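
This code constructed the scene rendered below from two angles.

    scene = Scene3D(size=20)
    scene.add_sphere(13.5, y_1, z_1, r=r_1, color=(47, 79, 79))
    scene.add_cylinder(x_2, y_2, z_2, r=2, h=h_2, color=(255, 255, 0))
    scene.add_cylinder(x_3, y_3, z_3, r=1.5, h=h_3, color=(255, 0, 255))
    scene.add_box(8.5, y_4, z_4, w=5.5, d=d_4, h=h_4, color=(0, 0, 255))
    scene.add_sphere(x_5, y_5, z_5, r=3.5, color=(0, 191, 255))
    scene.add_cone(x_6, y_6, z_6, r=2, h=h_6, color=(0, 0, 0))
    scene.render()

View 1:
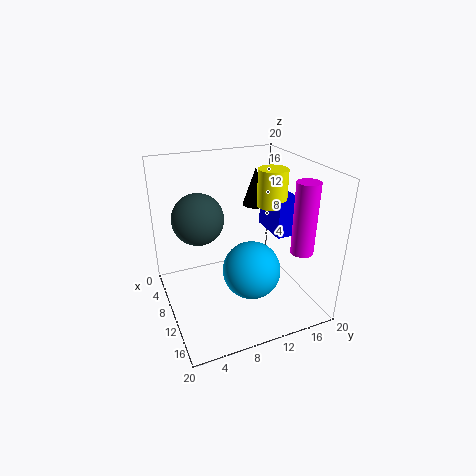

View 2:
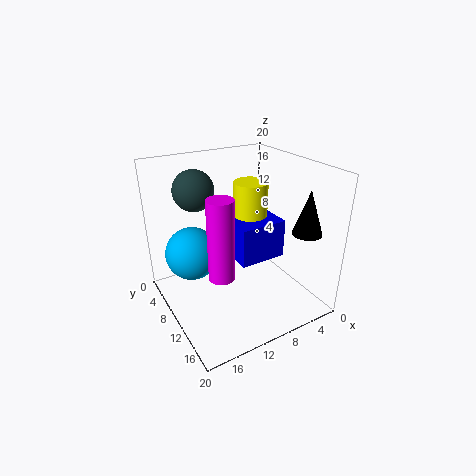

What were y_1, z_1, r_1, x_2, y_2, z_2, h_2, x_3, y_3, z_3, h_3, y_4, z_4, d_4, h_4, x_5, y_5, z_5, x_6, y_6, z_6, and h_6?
y_1 = 3.5, z_1 = 15.5, r_1 = 3, x_2 = 11, y_2 = 14.5, z_2 = 14.5, h_2 = 5, x_3 = 16, y_3 = 16.5, z_3 = 9.5, h_3 = 9.5, y_4 = 14, z_4 = 11, d_4 = 4, h_4 = 4.5, x_5 = 16.5, y_5 = 9, z_5 = 9, x_6 = 3, y_6 = 16, z_6 = 11.5, h_6 = 6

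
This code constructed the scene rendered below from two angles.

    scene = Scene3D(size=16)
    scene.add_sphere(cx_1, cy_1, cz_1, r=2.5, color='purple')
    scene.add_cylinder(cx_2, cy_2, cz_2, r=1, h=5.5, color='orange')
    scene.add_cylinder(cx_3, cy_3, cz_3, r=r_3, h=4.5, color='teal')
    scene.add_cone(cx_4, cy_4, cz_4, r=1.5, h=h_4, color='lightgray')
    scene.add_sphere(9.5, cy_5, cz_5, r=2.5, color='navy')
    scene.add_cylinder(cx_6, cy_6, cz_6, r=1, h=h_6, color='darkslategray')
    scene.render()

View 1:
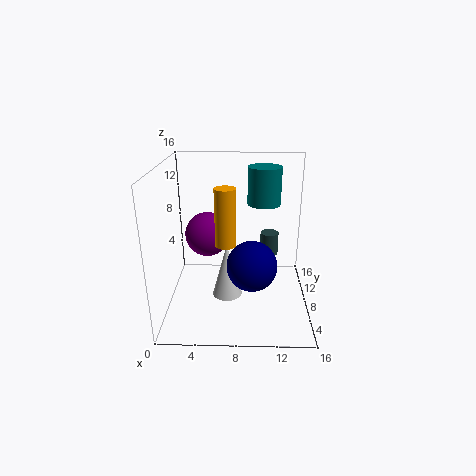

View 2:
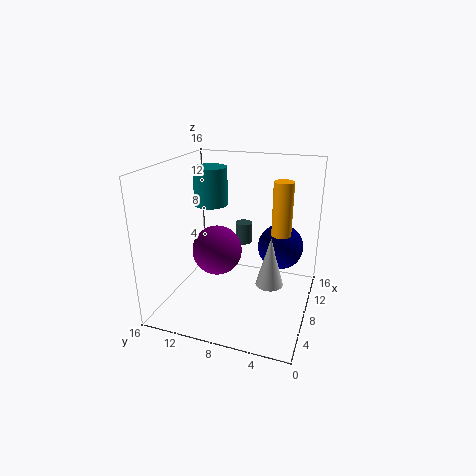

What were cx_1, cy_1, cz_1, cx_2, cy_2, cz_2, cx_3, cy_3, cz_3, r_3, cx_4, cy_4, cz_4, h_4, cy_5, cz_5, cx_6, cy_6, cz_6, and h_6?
cx_1 = 4.5, cy_1 = 9, cz_1 = 8, cx_2 = 7, cy_2 = 3, cz_2 = 9.5, cx_3 = 11, cy_3 = 12.5, cz_3 = 10.5, r_3 = 2, cx_4 = 7, cy_4 = 4, cz_4 = 3.5, h_4 = 5.5, cy_5 = 3.5, cz_5 = 7, cx_6 = 11.5, cy_6 = 8.5, cz_6 = 6, h_6 = 2.5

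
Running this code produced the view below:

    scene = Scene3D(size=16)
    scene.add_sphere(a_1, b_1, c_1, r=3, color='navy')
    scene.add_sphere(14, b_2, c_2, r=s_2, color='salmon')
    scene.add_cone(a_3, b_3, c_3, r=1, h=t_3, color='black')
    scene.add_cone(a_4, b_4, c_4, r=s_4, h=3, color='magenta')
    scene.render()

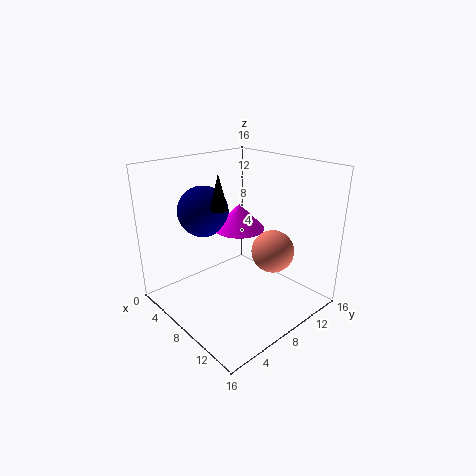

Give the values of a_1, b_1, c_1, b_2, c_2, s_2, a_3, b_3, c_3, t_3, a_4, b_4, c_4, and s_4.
a_1 = 3, b_1 = 7, c_1 = 10, b_2 = 7, c_2 = 9, s_2 = 2, a_3 = 6, b_3 = 7, c_3 = 11, t_3 = 4, a_4 = 6, b_4 = 10, c_4 = 8, s_4 = 3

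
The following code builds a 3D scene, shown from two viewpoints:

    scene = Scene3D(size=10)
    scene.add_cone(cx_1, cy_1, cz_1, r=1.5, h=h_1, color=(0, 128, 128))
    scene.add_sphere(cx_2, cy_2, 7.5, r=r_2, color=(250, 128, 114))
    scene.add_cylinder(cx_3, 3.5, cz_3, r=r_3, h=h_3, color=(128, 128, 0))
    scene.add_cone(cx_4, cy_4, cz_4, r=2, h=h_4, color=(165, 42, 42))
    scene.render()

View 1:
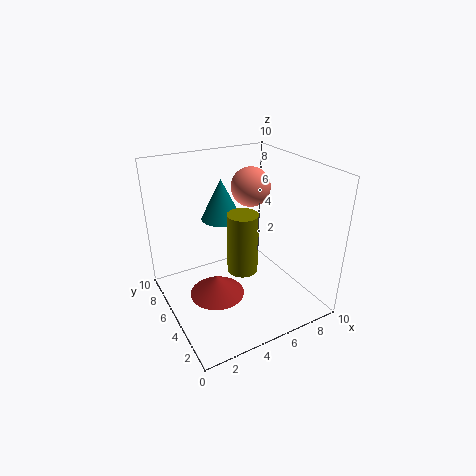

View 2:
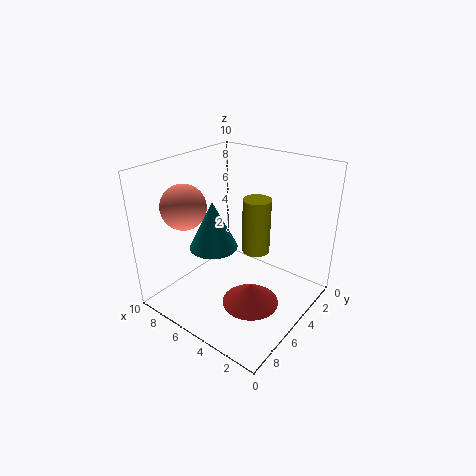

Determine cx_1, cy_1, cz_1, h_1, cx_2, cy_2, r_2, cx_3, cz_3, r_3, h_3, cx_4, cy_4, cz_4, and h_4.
cx_1 = 5; cy_1 = 7.5; cz_1 = 5.5; h_1 = 3; cx_2 = 7.5; cy_2 = 7.5; r_2 = 1.5; cx_3 = 4.5; cz_3 = 3.5; r_3 = 1; h_3 = 4; cx_4 = 3.5; cy_4 = 5.5; cz_4 = 0.5; h_4 = 1.5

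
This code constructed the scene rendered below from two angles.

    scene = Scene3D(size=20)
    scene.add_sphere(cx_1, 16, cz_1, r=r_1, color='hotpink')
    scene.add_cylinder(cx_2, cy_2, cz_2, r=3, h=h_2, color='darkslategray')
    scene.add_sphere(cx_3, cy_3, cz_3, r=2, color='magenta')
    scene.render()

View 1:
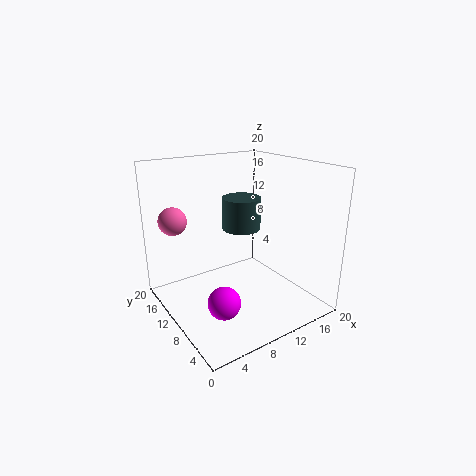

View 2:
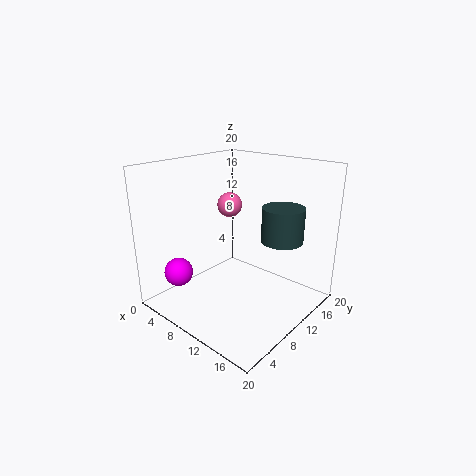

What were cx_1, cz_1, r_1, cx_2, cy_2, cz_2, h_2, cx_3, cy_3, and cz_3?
cx_1 = 3, cz_1 = 12, r_1 = 2, cx_2 = 14, cy_2 = 15, cz_2 = 9, h_2 = 5, cx_3 = 4, cy_3 = 4, cz_3 = 5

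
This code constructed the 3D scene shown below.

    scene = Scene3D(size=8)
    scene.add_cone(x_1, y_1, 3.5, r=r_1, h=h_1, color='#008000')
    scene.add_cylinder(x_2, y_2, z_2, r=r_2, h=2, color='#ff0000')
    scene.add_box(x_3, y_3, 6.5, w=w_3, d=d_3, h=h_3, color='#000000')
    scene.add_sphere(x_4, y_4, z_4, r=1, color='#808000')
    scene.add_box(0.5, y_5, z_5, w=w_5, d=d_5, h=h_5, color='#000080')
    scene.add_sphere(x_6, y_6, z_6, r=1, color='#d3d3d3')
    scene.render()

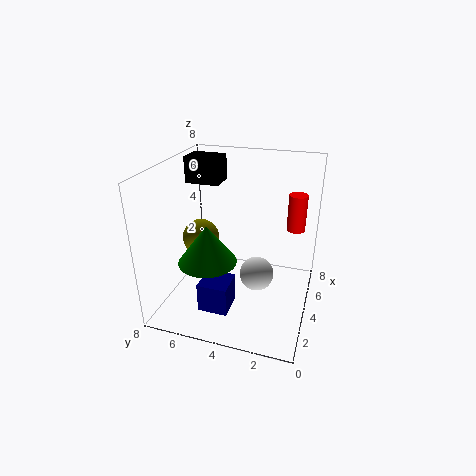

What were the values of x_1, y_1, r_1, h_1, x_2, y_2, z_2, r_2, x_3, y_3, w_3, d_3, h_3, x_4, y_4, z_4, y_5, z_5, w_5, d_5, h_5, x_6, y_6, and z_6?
x_1 = 2, y_1 = 5, r_1 = 1.5, h_1 = 2, x_2 = 5, y_2 = 1, z_2 = 4.5, r_2 = 0.5, x_3 = 5, y_3 = 5.5, w_3 = 1.5, d_3 = 2, h_3 = 1.5, x_4 = 3.5, y_4 = 6, z_4 = 4, y_5 = 3.5, z_5 = 1.5, w_5 = 1.5, d_5 = 1.5, h_5 = 1.5, x_6 = 4.5, y_6 = 3, z_6 = 1.5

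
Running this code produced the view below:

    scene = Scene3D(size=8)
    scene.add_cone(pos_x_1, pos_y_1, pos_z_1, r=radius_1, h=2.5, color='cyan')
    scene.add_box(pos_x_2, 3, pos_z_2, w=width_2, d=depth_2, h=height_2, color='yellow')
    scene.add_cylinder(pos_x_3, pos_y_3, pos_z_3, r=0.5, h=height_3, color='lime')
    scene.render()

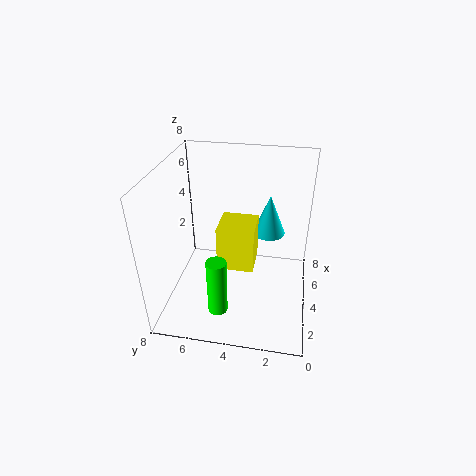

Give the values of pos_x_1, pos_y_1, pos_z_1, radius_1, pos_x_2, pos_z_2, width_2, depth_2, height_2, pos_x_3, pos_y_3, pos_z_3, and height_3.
pos_x_1 = 6.5
pos_y_1 = 2.5
pos_z_1 = 3
radius_1 = 1
pos_x_2 = 3
pos_z_2 = 2.5
width_2 = 2
depth_2 = 2
height_2 = 2.5
pos_x_3 = 1
pos_y_3 = 4.5
pos_z_3 = 1.5
height_3 = 3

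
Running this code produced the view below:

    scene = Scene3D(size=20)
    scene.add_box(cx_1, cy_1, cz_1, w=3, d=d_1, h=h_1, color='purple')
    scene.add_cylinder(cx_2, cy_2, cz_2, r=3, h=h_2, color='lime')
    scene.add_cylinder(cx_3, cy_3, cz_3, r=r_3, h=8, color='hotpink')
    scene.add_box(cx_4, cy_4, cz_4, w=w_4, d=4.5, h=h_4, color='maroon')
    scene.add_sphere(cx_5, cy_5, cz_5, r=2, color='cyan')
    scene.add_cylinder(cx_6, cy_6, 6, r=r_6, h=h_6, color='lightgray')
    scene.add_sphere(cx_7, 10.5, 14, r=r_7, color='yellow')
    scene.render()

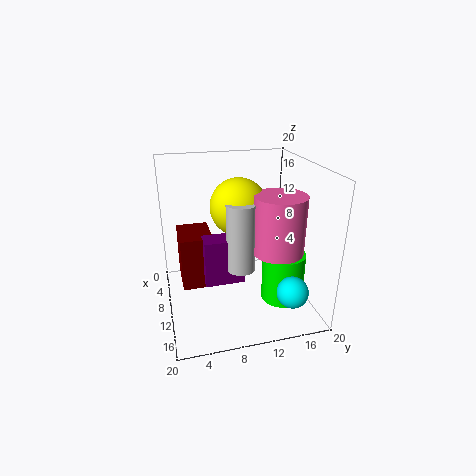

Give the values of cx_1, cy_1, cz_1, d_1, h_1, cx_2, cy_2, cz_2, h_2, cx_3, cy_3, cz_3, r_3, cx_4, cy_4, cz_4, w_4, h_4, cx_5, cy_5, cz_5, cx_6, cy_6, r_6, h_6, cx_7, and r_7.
cx_1 = 9, cy_1 = 5, cz_1 = 4, d_1 = 5.5, h_1 = 6.5, cx_2 = 12.5, cy_2 = 16, cz_2 = 1, h_2 = 7, cx_3 = 12.5, cy_3 = 15, cz_3 = 8.5, r_3 = 3.5, cx_4 = 4.5, cy_4 = 2, cz_4 = 3, w_4 = 6, h_4 = 7.5, cx_5 = 18, cy_5 = 15, cz_5 = 5.5, cx_6 = 11.5, cy_6 = 10, r_6 = 2, h_6 = 9.5, cx_7 = 8.5, r_7 = 4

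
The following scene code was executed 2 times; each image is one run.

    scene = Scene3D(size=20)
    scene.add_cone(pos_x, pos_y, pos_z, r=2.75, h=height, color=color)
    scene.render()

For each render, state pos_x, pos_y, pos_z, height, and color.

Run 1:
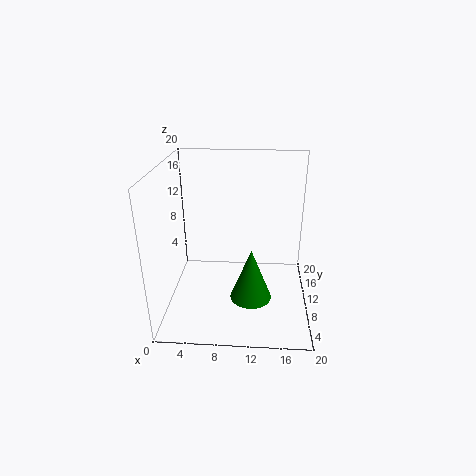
pos_x = 12; pos_y = 6; pos_z = 3.25; height = 7; color = 'green'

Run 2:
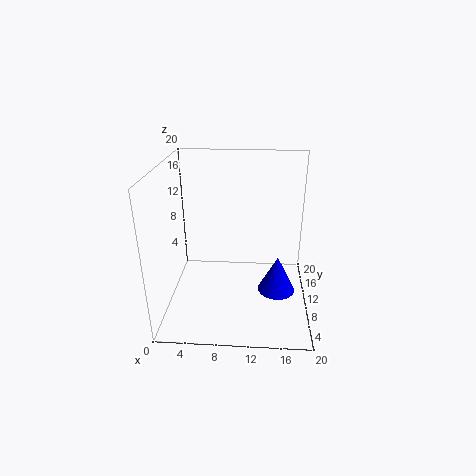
pos_x = 15.75; pos_y = 11; pos_z = 1; height = 5.5; color = 'blue'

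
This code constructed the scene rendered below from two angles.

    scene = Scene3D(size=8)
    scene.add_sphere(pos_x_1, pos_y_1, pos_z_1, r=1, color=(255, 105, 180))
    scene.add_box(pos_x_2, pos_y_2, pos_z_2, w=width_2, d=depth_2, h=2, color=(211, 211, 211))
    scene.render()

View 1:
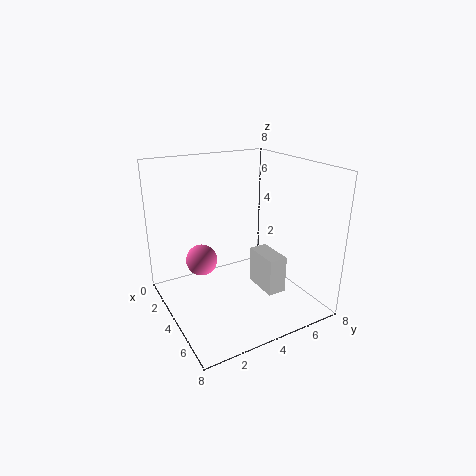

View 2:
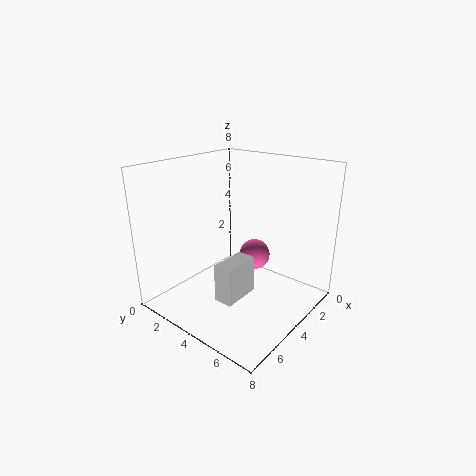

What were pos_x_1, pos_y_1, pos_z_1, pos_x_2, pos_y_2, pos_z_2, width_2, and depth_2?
pos_x_1 = 1, pos_y_1 = 3, pos_z_1 = 1.5, pos_x_2 = 4.5, pos_y_2 = 4.5, pos_z_2 = 1.5, width_2 = 2, depth_2 = 1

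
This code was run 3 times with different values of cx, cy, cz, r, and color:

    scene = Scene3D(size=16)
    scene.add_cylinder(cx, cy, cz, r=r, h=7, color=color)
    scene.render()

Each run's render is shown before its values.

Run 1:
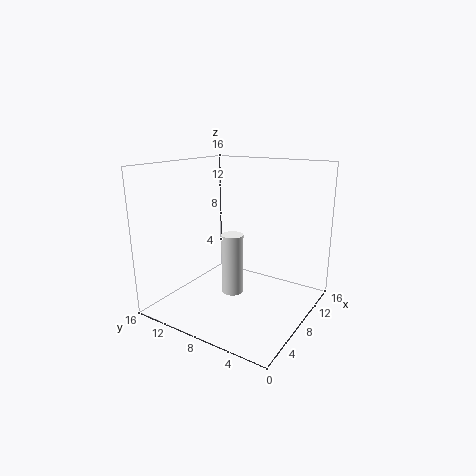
cx = 8, cy = 8.75, cz = 1.25, r = 1.25, color = 'white'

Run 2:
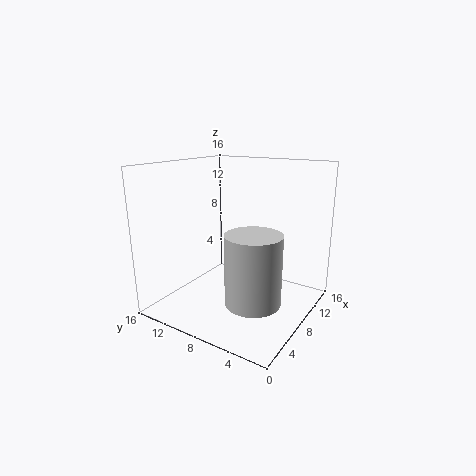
cx = 4, cy = 3.75, cz = 3.25, r = 2.75, color = 'lightgray'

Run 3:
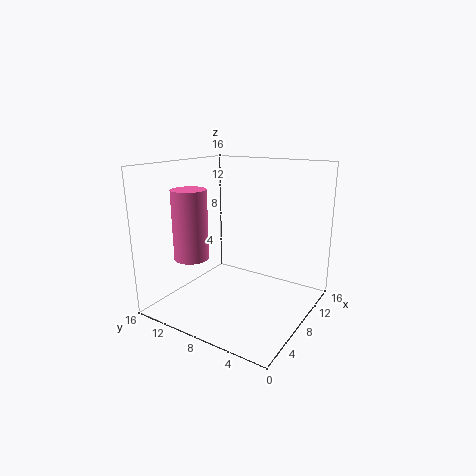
cx = 2.75, cy = 10.25, cz = 7, r = 1.75, color = 'hotpink'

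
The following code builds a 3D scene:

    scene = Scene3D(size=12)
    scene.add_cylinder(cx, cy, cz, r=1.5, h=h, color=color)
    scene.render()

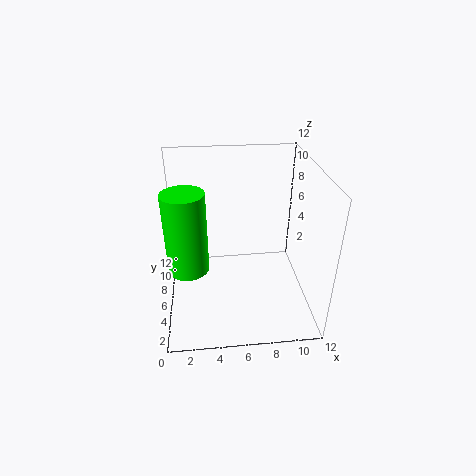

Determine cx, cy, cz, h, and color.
cx = 2
cy = 3
cz = 5.5
h = 6
color = 'lime'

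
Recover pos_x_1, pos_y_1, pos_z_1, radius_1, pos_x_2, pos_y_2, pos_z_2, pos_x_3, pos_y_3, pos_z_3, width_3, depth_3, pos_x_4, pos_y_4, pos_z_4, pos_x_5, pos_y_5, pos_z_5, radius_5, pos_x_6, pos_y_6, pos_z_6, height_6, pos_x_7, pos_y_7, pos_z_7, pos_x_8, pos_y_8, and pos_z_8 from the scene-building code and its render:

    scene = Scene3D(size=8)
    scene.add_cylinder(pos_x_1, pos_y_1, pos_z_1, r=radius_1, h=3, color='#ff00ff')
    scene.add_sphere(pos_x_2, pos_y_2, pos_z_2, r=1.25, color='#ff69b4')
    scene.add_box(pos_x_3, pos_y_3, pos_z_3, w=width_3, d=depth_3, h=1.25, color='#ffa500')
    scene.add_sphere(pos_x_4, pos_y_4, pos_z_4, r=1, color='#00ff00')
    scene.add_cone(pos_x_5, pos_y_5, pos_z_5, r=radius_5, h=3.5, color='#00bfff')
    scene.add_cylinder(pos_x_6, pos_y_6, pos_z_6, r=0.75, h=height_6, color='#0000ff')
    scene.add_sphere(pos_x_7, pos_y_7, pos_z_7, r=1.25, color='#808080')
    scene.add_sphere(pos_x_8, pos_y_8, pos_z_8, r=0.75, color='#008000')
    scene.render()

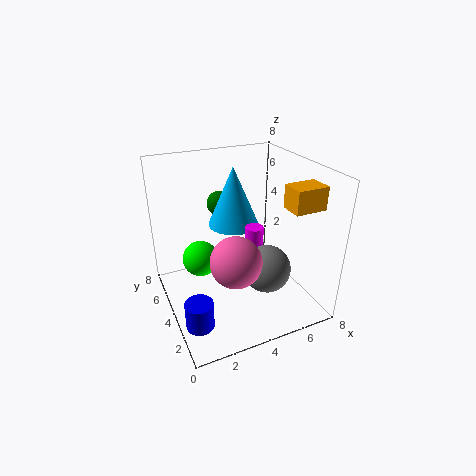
pos_x_1 = 4.75
pos_y_1 = 3.5
pos_z_1 = 1.75
radius_1 = 0.5
pos_x_2 = 2.75
pos_y_2 = 1.5
pos_z_2 = 4.25
pos_x_3 = 6
pos_y_3 = 1.5
pos_z_3 = 6
width_3 = 1.75
depth_3 = 1.25
pos_x_4 = 2
pos_y_4 = 4.75
pos_z_4 = 2.75
pos_x_5 = 4.5
pos_y_5 = 5.75
pos_z_5 = 4
radius_5 = 1.5
pos_x_6 = 1
pos_y_6 = 2.25
pos_z_6 = 0.25
height_6 = 1.5
pos_x_7 = 4.75
pos_y_7 = 2
pos_z_7 = 3
pos_x_8 = 4
pos_y_8 = 6.75
pos_z_8 = 5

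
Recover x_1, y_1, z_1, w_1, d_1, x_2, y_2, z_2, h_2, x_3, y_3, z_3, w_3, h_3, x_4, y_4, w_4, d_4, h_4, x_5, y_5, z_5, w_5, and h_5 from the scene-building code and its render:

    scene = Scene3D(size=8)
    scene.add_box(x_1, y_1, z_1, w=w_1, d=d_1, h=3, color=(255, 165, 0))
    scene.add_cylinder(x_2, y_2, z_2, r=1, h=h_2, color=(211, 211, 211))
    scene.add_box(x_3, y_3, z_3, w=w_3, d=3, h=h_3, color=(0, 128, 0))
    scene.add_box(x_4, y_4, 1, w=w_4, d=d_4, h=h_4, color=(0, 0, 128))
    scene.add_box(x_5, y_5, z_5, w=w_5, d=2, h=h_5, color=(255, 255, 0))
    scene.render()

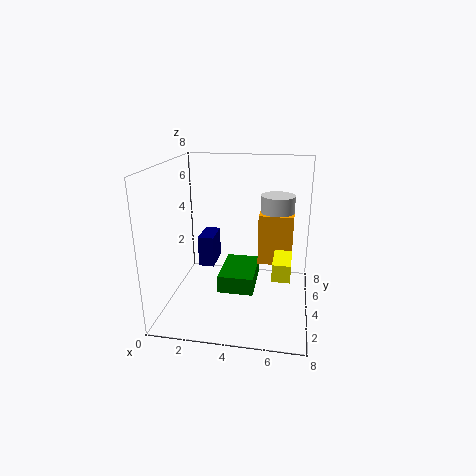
x_1 = 5
y_1 = 5
z_1 = 2
w_1 = 2
d_1 = 2
x_2 = 6
y_2 = 6
z_2 = 3
h_2 = 3
x_3 = 3
y_3 = 3
z_3 = 1
w_3 = 2
h_3 = 1
x_4 = 1
y_4 = 6
w_4 = 1
d_4 = 2
h_4 = 2
x_5 = 6
y_5 = 3
z_5 = 2
w_5 = 1
h_5 = 1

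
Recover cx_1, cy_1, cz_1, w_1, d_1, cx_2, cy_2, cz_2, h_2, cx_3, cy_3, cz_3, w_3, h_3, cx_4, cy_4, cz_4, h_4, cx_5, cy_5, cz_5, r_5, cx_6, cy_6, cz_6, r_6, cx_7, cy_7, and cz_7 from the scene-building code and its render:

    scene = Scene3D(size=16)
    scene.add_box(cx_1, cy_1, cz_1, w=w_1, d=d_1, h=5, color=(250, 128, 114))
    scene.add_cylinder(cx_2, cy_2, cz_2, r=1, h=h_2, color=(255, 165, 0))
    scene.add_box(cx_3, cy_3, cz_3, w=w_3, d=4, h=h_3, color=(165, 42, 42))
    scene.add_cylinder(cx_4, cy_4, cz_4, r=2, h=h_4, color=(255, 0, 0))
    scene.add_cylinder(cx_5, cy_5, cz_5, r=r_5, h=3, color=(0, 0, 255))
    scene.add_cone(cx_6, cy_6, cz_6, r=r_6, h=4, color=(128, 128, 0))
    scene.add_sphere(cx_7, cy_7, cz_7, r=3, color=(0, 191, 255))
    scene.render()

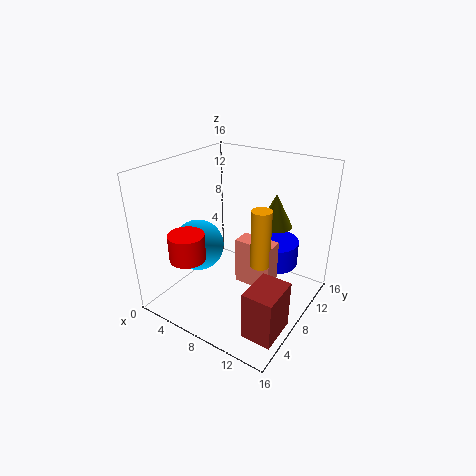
cx_1 = 9
cy_1 = 6
cz_1 = 4
w_1 = 4
d_1 = 2
cx_2 = 12
cy_2 = 6
cz_2 = 7
h_2 = 6
cx_3 = 13
cy_3 = 1
cz_3 = 2
w_3 = 3
h_3 = 5
cx_4 = 4
cy_4 = 4
cz_4 = 6
h_4 = 3
cx_5 = 10
cy_5 = 13
cz_5 = 3
r_5 = 3
cx_6 = 10
cy_6 = 13
cz_6 = 8
r_6 = 2
cx_7 = 3
cy_7 = 7
cz_7 = 6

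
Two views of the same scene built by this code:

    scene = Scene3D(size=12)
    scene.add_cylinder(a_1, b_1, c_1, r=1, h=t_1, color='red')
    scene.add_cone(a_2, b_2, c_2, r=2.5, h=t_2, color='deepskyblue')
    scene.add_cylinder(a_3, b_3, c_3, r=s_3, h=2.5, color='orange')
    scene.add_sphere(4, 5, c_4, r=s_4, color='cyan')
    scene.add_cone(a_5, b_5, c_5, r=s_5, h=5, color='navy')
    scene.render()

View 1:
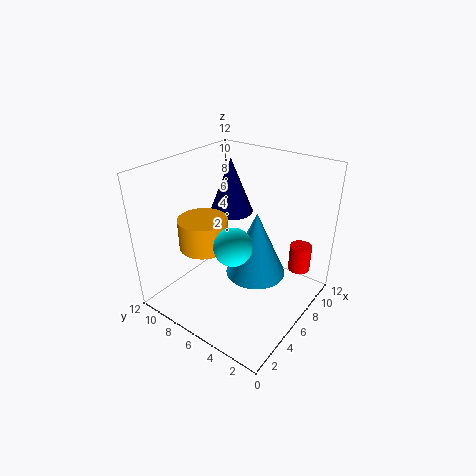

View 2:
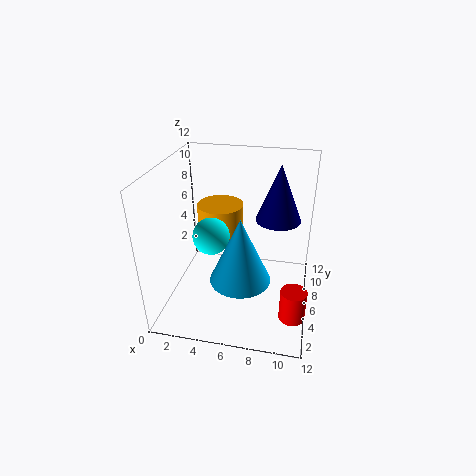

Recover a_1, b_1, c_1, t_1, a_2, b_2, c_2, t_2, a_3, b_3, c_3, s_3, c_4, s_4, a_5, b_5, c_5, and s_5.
a_1 = 11; b_1 = 2.5; c_1 = 1.5; t_1 = 2.5; a_2 = 6.5; b_2 = 4.5; c_2 = 3; t_2 = 5.5; a_3 = 4; b_3 = 8; c_3 = 5.5; s_3 = 2; c_4 = 6.5; s_4 = 1.5; a_5 = 9; b_5 = 9; c_5 = 6.5; s_5 = 2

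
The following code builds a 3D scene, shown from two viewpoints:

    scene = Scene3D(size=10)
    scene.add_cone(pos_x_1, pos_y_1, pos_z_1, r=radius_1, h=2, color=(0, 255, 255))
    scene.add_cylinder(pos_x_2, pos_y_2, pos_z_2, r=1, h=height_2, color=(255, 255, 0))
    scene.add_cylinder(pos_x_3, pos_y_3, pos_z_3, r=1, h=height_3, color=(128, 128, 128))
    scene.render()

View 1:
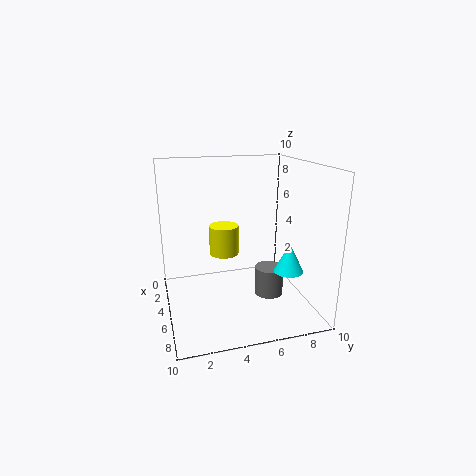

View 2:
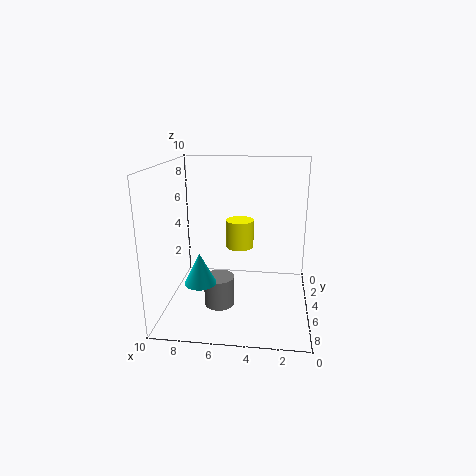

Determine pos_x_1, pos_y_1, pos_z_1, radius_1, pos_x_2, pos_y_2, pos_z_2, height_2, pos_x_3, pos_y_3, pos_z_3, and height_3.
pos_x_1 = 7
pos_y_1 = 8
pos_z_1 = 3
radius_1 = 1
pos_x_2 = 5
pos_y_2 = 4
pos_z_2 = 4
height_2 = 2
pos_x_3 = 6
pos_y_3 = 7
pos_z_3 = 1
height_3 = 2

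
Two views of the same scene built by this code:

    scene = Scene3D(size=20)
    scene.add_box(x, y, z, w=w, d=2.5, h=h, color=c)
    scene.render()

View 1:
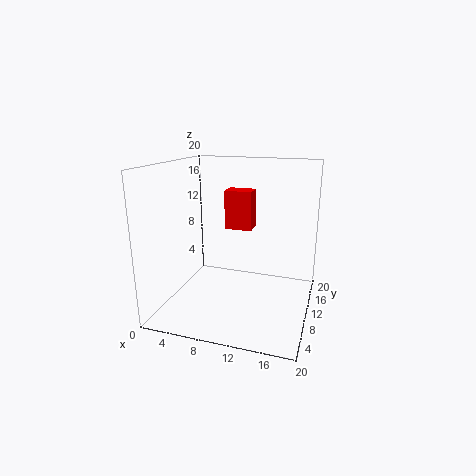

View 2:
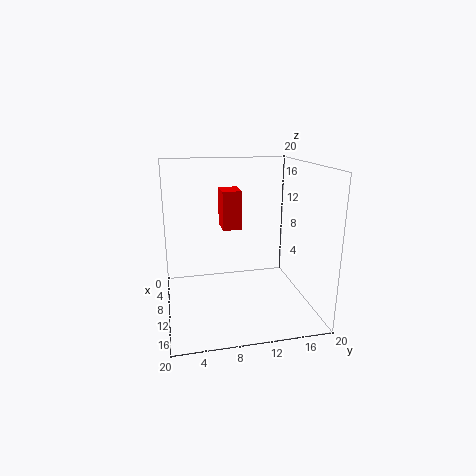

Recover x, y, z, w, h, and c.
x = 9; y = 7.5; z = 12; w = 3.5; h = 5; c = 'red'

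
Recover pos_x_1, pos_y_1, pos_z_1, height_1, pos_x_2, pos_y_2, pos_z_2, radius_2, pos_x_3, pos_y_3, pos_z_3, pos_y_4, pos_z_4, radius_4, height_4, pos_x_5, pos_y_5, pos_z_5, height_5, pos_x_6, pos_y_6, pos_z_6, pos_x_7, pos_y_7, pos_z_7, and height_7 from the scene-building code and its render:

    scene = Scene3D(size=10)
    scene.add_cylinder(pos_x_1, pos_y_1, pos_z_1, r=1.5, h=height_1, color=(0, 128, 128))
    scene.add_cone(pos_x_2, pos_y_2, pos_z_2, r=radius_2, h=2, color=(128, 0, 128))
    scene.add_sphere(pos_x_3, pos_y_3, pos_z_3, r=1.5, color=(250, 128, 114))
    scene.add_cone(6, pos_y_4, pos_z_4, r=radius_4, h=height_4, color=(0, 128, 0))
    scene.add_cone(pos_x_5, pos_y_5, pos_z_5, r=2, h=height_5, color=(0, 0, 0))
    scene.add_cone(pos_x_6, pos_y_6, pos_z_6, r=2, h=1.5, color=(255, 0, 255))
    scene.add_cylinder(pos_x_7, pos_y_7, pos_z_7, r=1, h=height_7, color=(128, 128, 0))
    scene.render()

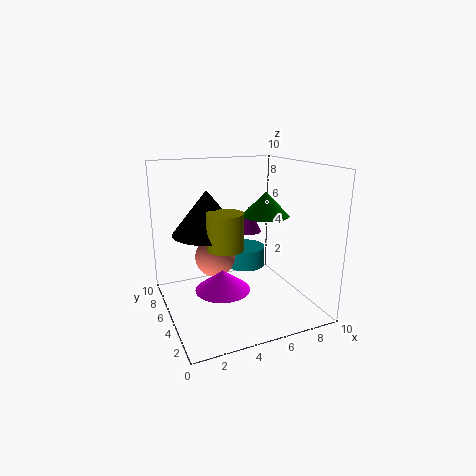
pos_x_1 = 6.5, pos_y_1 = 7, pos_z_1 = 2, height_1 = 1.5, pos_x_2 = 7, pos_y_2 = 7.5, pos_z_2 = 4.5, radius_2 = 1, pos_x_3 = 4, pos_y_3 = 7, pos_z_3 = 3, pos_y_4 = 3, pos_z_4 = 7, radius_4 = 1.5, height_4 = 1.5, pos_x_5 = 2, pos_y_5 = 2.5, pos_z_5 = 6.5, height_5 = 2.5, pos_x_6 = 4, pos_y_6 = 5.5, pos_z_6 = 1, pos_x_7 = 2.5, pos_y_7 = 1, pos_z_7 = 6, height_7 = 2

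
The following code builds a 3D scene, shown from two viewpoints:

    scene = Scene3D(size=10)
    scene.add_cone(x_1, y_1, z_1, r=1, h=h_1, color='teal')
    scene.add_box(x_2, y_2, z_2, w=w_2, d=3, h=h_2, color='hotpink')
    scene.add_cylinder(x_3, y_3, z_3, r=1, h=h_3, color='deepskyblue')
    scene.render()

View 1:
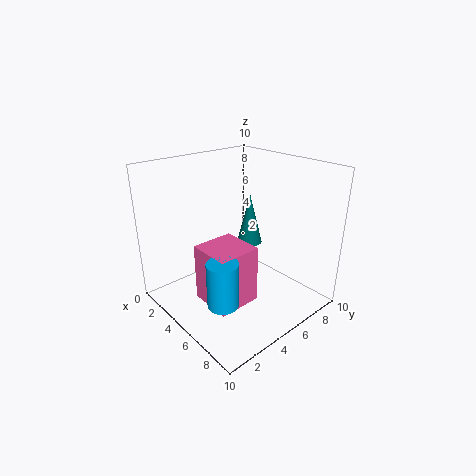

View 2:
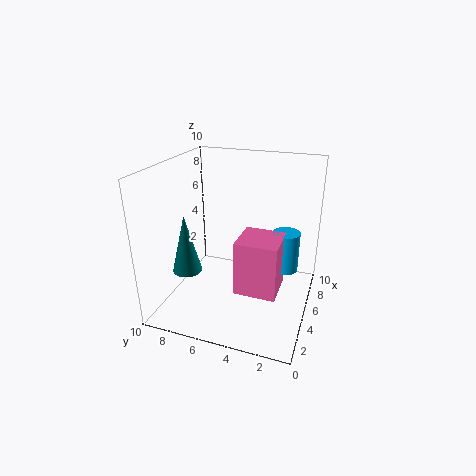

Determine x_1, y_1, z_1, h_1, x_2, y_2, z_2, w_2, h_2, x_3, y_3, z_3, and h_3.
x_1 = 3; y_1 = 8; z_1 = 3; h_1 = 4; x_2 = 4; y_2 = 2; z_2 = 1; w_2 = 3; h_2 = 4; x_3 = 7; y_3 = 2; z_3 = 2; h_3 = 3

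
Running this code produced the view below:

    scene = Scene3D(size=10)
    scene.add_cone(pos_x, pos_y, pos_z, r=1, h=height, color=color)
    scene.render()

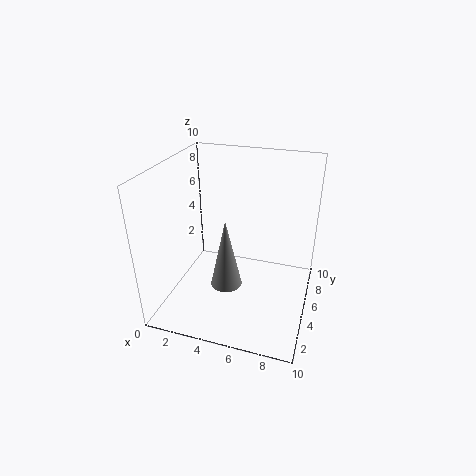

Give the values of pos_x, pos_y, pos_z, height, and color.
pos_x = 5, pos_y = 2.5, pos_z = 3, height = 4.5, color = 'gray'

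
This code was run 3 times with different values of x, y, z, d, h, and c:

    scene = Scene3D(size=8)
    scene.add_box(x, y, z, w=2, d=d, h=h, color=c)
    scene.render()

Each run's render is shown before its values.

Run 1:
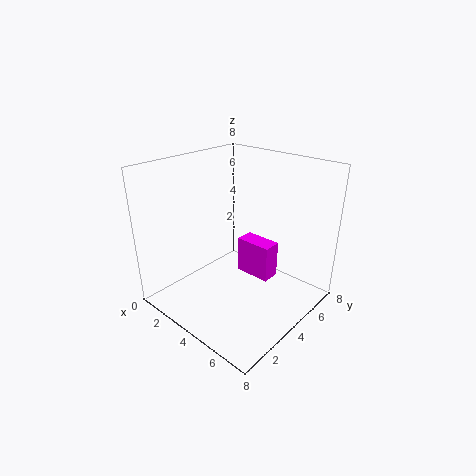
x = 4, y = 4, z = 2, d = 1, h = 2, c = 'magenta'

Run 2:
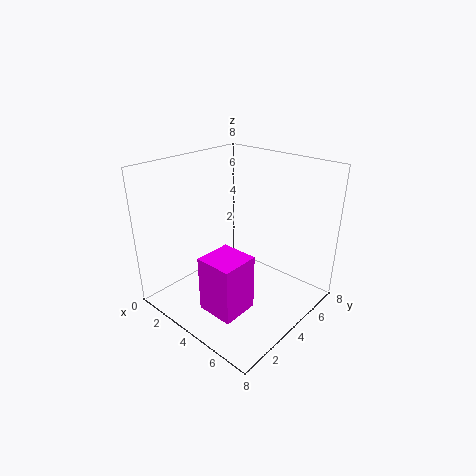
x = 4, y = 1, z = 1, d = 2, h = 3, c = 'magenta'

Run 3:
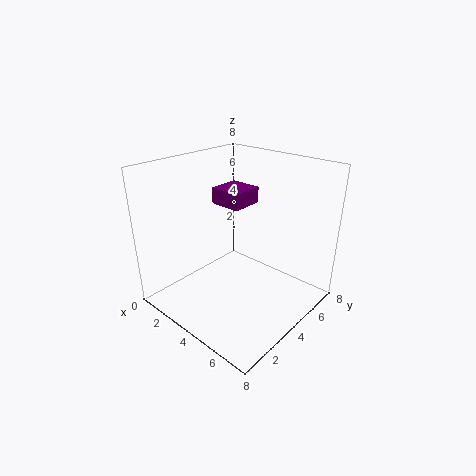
x = 1, y = 5, z = 5, d = 2, h = 1, c = 'purple'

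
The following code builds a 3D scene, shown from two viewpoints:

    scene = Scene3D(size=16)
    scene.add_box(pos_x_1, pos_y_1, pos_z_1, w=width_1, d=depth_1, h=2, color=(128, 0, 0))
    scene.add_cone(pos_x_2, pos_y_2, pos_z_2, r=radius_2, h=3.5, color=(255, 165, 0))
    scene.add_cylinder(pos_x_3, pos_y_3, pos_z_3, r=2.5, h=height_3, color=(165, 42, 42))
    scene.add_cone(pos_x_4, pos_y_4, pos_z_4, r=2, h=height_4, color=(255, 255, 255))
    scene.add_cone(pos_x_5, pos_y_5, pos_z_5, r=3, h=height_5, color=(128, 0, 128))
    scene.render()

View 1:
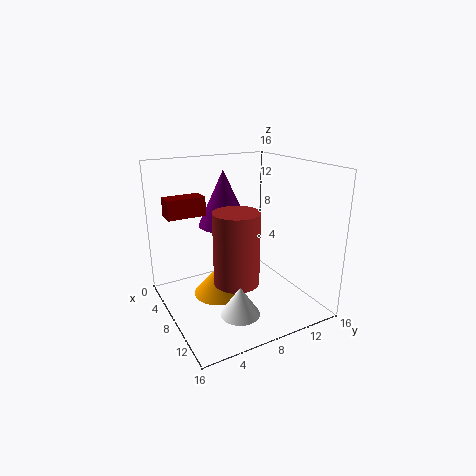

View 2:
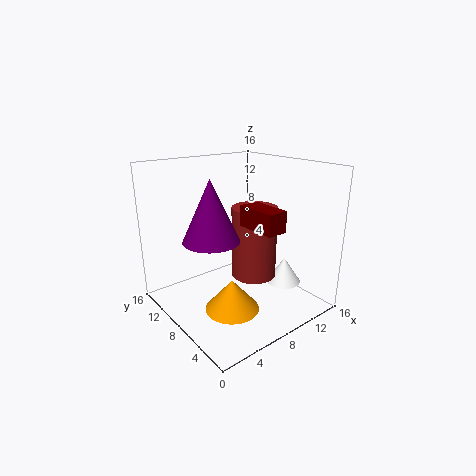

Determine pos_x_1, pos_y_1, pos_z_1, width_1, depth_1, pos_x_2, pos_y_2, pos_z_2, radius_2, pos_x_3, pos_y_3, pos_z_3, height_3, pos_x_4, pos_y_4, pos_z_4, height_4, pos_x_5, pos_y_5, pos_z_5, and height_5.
pos_x_1 = 5.5
pos_y_1 = 0.5
pos_z_1 = 11
width_1 = 2
depth_1 = 4
pos_x_2 = 6
pos_y_2 = 6.5
pos_z_2 = 0.5
radius_2 = 3
pos_x_3 = 9.5
pos_y_3 = 7
pos_z_3 = 3.5
height_3 = 8
pos_x_4 = 13
pos_y_4 = 5.5
pos_z_4 = 2
height_4 = 3
pos_x_5 = 4.5
pos_y_5 = 8
pos_z_5 = 8.5
height_5 = 6.5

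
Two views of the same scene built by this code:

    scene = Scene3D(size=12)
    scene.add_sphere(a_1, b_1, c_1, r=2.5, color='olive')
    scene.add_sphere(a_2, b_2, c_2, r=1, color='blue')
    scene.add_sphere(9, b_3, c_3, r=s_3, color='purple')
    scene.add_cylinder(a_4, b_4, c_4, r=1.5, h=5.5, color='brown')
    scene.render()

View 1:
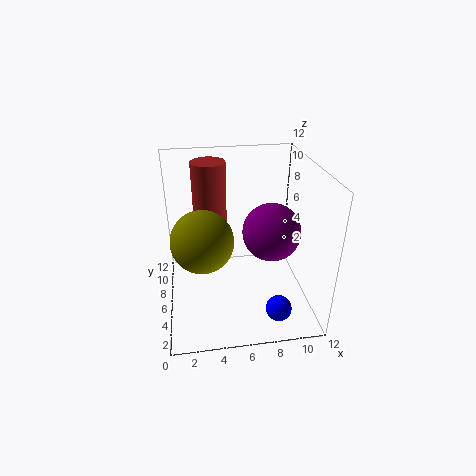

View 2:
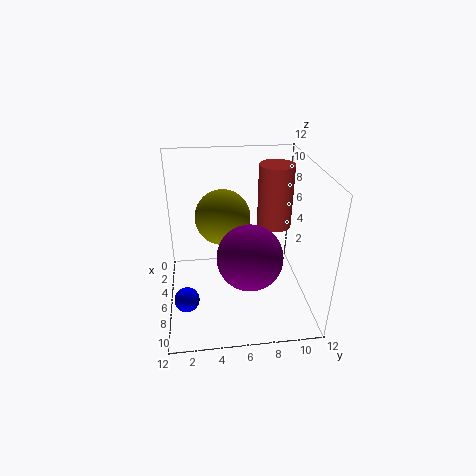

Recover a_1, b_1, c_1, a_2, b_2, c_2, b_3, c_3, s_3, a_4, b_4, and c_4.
a_1 = 3; b_1 = 5; c_1 = 6.5; a_2 = 8.5; b_2 = 1.5; c_2 = 2; b_3 = 6.5; c_3 = 6; s_3 = 2.5; a_4 = 4; b_4 = 9.5; c_4 = 6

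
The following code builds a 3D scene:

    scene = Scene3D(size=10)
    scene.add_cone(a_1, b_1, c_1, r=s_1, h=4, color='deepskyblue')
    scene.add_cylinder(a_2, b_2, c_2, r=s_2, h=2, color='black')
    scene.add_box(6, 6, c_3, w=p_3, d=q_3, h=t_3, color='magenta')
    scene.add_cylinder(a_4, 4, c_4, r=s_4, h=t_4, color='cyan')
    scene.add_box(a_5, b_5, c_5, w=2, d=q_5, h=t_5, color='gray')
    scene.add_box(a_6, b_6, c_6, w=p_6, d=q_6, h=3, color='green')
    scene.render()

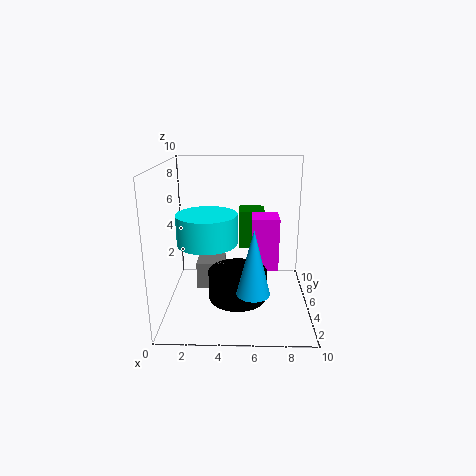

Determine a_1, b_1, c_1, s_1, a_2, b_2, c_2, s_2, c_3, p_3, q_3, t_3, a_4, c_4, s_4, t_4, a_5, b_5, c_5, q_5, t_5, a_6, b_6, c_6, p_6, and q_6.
a_1 = 6; b_1 = 1; c_1 = 3; s_1 = 1; a_2 = 5; b_2 = 4; c_2 = 1; s_2 = 2; c_3 = 2; p_3 = 2; q_3 = 2; t_3 = 4; a_4 = 3; c_4 = 5; s_4 = 2; t_4 = 2; a_5 = 2; b_5 = 5; c_5 = 1; q_5 = 2; t_5 = 2; a_6 = 5; b_6 = 8; c_6 = 3; p_6 = 2; q_6 = 2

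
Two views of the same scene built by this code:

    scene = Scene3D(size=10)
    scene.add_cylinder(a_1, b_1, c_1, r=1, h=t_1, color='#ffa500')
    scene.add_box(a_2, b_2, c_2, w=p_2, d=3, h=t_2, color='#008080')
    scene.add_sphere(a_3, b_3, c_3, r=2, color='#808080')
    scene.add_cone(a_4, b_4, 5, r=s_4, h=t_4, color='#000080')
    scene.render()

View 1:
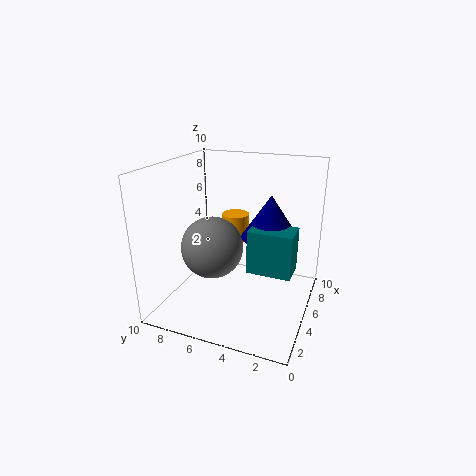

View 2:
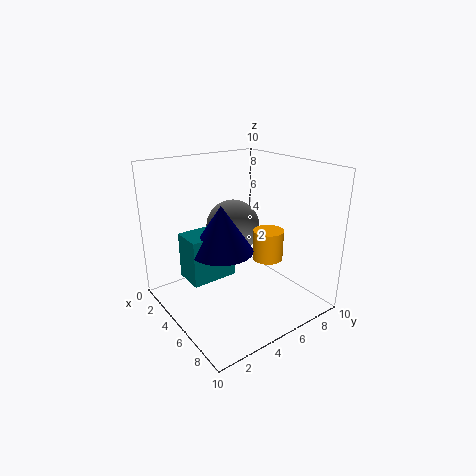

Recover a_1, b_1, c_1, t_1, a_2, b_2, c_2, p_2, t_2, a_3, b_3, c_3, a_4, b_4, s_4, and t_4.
a_1 = 7, b_1 = 6, c_1 = 4, t_1 = 2, a_2 = 4, b_2 = 1, c_2 = 3, p_2 = 2, t_2 = 3, a_3 = 3, b_3 = 6, c_3 = 5, a_4 = 6, b_4 = 3, s_4 = 2, t_4 = 3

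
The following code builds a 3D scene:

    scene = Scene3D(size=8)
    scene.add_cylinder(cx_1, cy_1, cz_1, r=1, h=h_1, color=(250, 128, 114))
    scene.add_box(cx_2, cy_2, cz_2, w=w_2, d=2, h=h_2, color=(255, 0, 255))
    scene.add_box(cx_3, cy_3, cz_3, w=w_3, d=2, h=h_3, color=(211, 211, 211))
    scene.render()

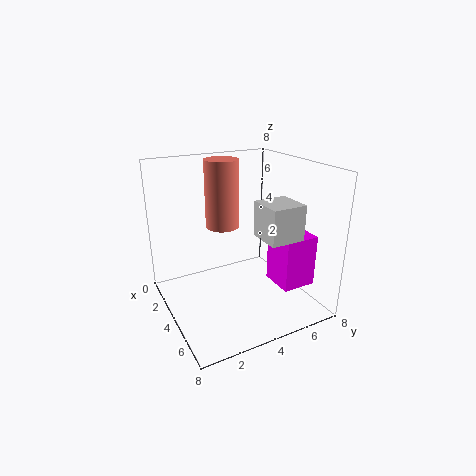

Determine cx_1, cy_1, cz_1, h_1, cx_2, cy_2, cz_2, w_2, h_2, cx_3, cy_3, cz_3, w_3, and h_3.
cx_1 = 2
cy_1 = 4
cz_1 = 4
h_1 = 4
cx_2 = 4
cy_2 = 6
cz_2 = 1
w_2 = 2
h_2 = 3
cx_3 = 4
cy_3 = 5
cz_3 = 4
w_3 = 2
h_3 = 2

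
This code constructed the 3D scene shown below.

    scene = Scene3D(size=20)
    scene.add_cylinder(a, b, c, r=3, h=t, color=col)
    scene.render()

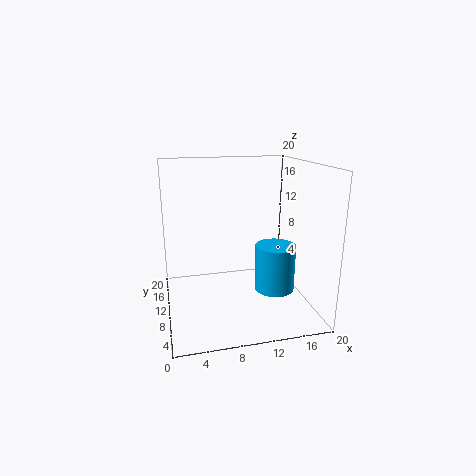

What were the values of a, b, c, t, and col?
a = 16, b = 11, c = 1, t = 7, col = 'deepskyblue'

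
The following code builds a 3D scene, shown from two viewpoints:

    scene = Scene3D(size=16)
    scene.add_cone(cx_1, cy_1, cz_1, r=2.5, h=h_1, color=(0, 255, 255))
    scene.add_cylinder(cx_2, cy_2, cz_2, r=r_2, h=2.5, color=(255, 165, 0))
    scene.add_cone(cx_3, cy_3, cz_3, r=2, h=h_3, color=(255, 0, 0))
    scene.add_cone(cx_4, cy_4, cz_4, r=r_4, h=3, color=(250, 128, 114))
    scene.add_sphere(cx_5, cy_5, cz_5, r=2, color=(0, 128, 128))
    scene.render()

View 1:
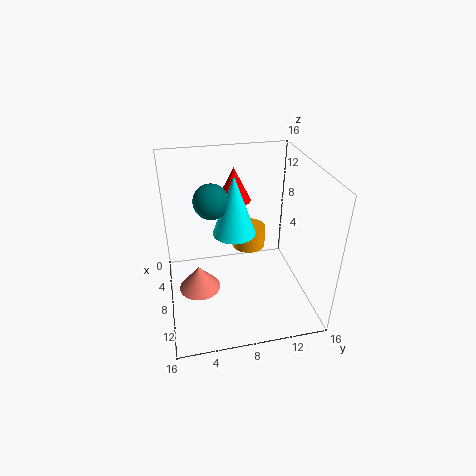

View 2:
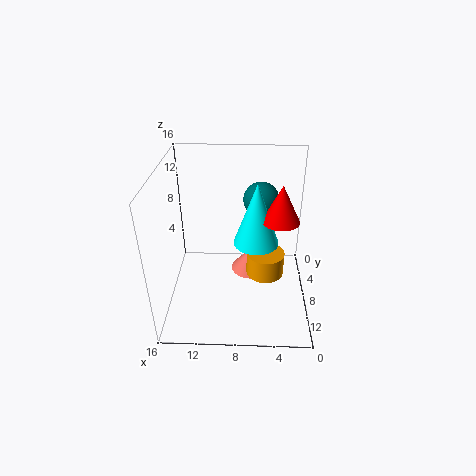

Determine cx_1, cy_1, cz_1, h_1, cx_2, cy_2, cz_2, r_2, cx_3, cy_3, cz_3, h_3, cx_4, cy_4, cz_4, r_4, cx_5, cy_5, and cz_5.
cx_1 = 6
cy_1 = 8
cz_1 = 7.5
h_1 = 7
cx_2 = 5
cy_2 = 10
cz_2 = 5
r_2 = 2
cx_3 = 3.5
cy_3 = 8.5
cz_3 = 10.5
h_3 = 4
cx_4 = 6.5
cy_4 = 3.5
cz_4 = 0.5
r_4 = 2.5
cx_5 = 5.5
cy_5 = 5.5
cz_5 = 11.5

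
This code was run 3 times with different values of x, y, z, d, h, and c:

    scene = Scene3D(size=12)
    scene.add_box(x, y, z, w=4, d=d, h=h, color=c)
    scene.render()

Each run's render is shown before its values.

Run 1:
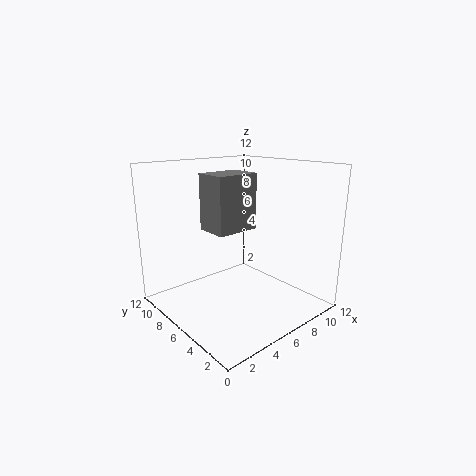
x = 5, y = 7, z = 6, d = 3, h = 5, c = 'gray'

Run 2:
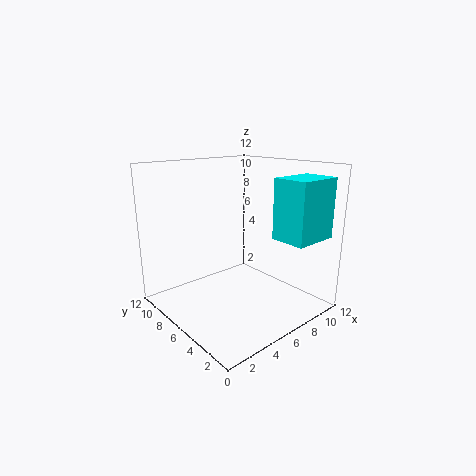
x = 8, y = 1, z = 6, d = 3, h = 5, c = 'cyan'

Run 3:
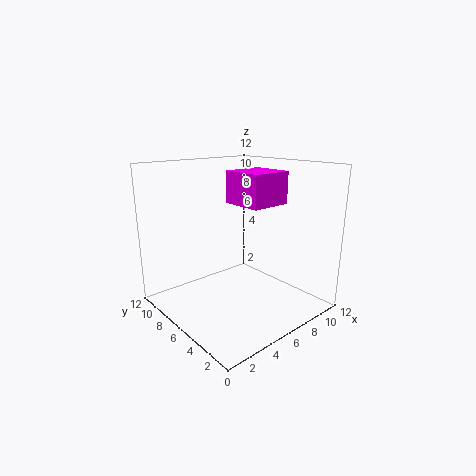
x = 8, y = 6, z = 8, d = 4, h = 3, c = 'magenta'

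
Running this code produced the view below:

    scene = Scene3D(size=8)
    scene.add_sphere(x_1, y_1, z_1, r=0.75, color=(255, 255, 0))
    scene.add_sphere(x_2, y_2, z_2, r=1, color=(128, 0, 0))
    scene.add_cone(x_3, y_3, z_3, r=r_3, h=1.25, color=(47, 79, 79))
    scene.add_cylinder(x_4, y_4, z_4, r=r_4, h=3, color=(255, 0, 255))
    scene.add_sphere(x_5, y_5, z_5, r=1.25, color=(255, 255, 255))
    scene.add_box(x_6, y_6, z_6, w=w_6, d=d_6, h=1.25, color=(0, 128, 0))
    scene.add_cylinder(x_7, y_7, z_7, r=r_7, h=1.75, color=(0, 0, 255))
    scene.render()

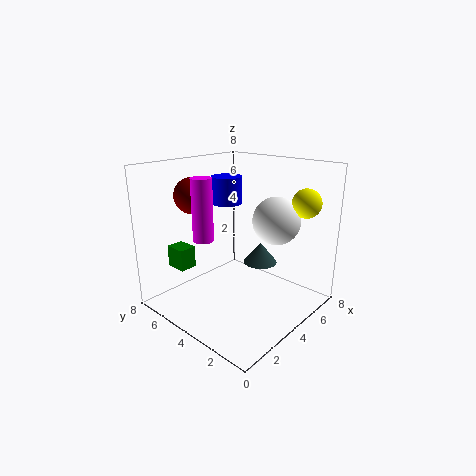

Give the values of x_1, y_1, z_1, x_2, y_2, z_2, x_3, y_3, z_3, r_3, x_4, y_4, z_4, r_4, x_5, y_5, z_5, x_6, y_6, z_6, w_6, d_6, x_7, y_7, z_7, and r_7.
x_1 = 5.5
y_1 = 0.75
z_1 = 6.25
x_2 = 2.75
y_2 = 6.25
z_2 = 6.25
x_3 = 5.75
y_3 = 3.75
z_3 = 2
r_3 = 1
x_4 = 1.25
y_4 = 3.75
z_4 = 4.75
r_4 = 0.5
x_5 = 4.75
y_5 = 2
z_5 = 5.25
x_6 = 1.75
y_6 = 6.25
z_6 = 2
w_6 = 1
d_6 = 1.25
x_7 = 6.25
y_7 = 7
z_7 = 5
r_7 = 1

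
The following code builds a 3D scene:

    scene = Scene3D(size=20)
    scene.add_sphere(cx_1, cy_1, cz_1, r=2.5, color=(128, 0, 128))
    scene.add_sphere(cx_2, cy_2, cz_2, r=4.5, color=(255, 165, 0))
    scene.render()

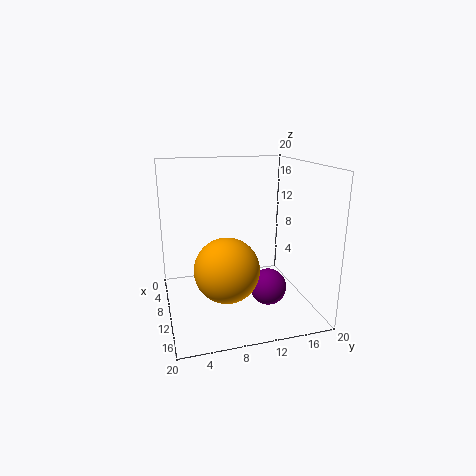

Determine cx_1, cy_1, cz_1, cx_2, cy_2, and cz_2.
cx_1 = 13
cy_1 = 13.5
cz_1 = 3.5
cx_2 = 11.5
cy_2 = 8
cz_2 = 6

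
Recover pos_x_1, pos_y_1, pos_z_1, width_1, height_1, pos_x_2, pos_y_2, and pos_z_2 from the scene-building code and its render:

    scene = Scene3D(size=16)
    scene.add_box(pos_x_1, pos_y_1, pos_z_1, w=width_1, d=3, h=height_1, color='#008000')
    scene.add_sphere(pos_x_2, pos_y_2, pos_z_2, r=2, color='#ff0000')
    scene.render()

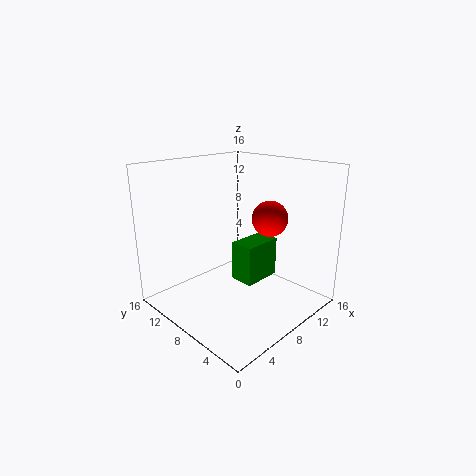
pos_x_1 = 10, pos_y_1 = 8, pos_z_1 = 1, width_1 = 5, height_1 = 5, pos_x_2 = 11, pos_y_2 = 6, pos_z_2 = 10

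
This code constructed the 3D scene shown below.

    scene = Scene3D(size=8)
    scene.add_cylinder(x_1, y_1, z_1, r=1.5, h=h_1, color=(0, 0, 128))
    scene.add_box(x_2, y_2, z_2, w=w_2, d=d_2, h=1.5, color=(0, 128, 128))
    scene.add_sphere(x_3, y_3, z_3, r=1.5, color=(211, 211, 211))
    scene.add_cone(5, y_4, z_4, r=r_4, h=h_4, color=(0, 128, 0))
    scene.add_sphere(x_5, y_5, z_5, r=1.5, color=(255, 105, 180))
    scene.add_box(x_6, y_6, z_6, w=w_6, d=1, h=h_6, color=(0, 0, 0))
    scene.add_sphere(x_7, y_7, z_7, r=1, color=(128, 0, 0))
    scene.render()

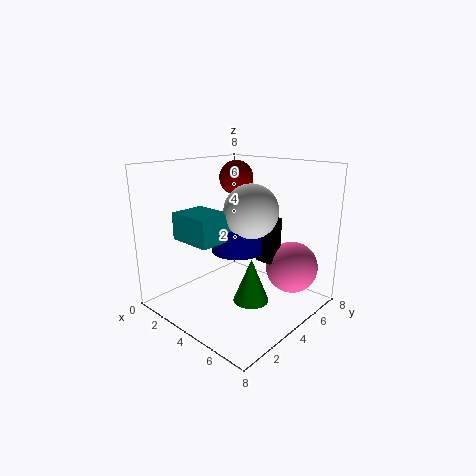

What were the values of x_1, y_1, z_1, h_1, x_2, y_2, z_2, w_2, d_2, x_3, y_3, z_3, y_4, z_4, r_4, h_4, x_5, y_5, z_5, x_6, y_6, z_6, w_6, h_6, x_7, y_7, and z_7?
x_1 = 3.5
y_1 = 4.5
z_1 = 3
h_1 = 1.5
x_2 = 1.5
y_2 = 1.5
z_2 = 4
w_2 = 2.5
d_2 = 2
x_3 = 4.5
y_3 = 4.5
z_3 = 5.5
y_4 = 4
z_4 = 0.5
r_4 = 1
h_4 = 2.5
x_5 = 6
y_5 = 6.5
z_5 = 2
x_6 = 4.5
y_6 = 5
z_6 = 2.5
w_6 = 1
h_6 = 2.5
x_7 = 2.5
y_7 = 5.5
z_7 = 7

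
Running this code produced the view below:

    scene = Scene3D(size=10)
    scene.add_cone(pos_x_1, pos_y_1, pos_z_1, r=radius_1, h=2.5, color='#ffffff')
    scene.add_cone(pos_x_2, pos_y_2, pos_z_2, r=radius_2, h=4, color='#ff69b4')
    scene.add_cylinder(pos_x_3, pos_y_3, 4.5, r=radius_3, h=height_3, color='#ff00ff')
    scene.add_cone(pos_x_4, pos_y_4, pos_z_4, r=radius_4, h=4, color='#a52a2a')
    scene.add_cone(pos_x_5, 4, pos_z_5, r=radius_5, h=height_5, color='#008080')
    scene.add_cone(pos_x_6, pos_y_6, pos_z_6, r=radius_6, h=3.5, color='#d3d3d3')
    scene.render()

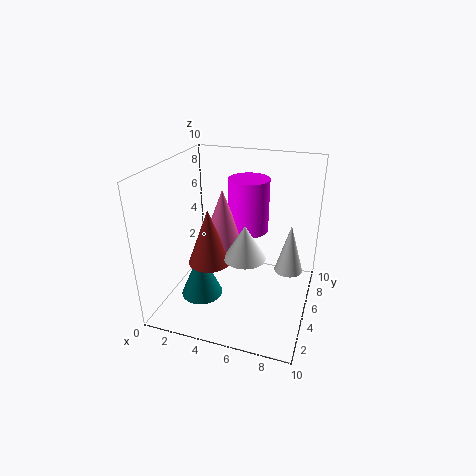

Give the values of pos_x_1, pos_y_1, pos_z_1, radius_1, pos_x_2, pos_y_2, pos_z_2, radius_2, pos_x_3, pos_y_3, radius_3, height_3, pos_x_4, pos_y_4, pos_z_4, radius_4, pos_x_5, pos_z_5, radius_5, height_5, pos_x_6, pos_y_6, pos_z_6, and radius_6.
pos_x_1 = 5.5; pos_y_1 = 5; pos_z_1 = 3.5; radius_1 = 1.5; pos_x_2 = 3.5; pos_y_2 = 6; pos_z_2 = 4; radius_2 = 1.5; pos_x_3 = 5; pos_y_3 = 7.5; radius_3 = 1.5; height_3 = 4; pos_x_4 = 3; pos_y_4 = 4.5; pos_z_4 = 3; radius_4 = 1.5; pos_x_5 = 2.5; pos_z_5 = 0.5; radius_5 = 1.5; height_5 = 3.5; pos_x_6 = 8.5; pos_y_6 = 6; pos_z_6 = 2.5; radius_6 = 1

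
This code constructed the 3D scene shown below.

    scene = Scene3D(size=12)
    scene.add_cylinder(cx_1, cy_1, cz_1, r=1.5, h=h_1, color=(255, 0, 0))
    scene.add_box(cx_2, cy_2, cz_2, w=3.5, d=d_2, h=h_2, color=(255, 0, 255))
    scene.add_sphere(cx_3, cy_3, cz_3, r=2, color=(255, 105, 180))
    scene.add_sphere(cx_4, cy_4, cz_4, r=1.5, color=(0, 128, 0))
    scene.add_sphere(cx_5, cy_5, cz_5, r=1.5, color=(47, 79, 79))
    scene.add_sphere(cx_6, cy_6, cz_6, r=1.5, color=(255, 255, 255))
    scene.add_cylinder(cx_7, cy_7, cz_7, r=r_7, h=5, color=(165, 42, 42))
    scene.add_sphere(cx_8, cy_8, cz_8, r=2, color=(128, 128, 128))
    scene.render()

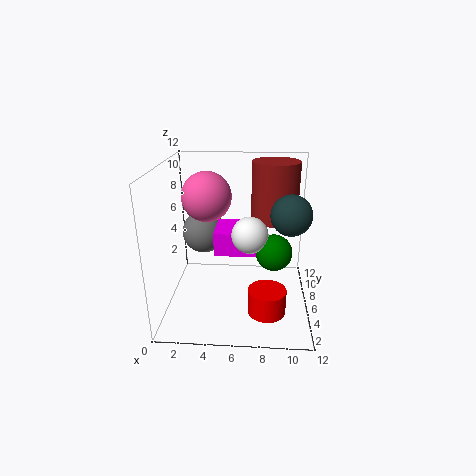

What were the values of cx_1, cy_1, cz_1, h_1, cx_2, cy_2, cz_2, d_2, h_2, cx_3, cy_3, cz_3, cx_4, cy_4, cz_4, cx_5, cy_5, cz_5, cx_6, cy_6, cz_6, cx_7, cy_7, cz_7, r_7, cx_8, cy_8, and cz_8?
cx_1 = 8.5; cy_1 = 3; cz_1 = 1; h_1 = 2; cx_2 = 4; cy_2 = 5.5; cz_2 = 4.5; d_2 = 3.5; h_2 = 2; cx_3 = 3.5; cy_3 = 6; cz_3 = 9.5; cx_4 = 9; cy_4 = 5.5; cz_4 = 5; cx_5 = 10; cy_5 = 3.5; cz_5 = 9; cx_6 = 7; cy_6 = 5.5; cz_6 = 6.5; cx_7 = 9; cy_7 = 8; cz_7 = 7; r_7 = 2; cx_8 = 2.5; cy_8 = 9.5; cz_8 = 5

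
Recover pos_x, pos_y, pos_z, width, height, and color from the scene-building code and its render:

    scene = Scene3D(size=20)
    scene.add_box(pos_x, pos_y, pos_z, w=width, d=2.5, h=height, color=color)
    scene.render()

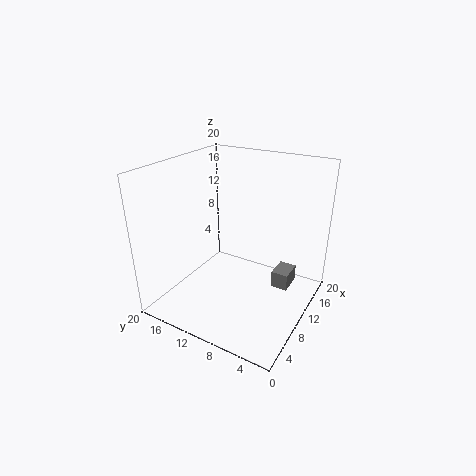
pos_x = 13
pos_y = 3.5
pos_z = 1.5
width = 3.5
height = 2.5
color = 'gray'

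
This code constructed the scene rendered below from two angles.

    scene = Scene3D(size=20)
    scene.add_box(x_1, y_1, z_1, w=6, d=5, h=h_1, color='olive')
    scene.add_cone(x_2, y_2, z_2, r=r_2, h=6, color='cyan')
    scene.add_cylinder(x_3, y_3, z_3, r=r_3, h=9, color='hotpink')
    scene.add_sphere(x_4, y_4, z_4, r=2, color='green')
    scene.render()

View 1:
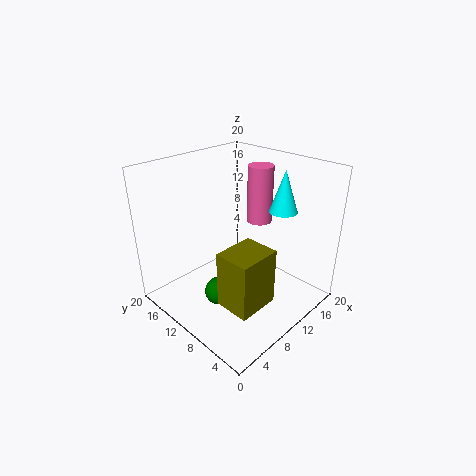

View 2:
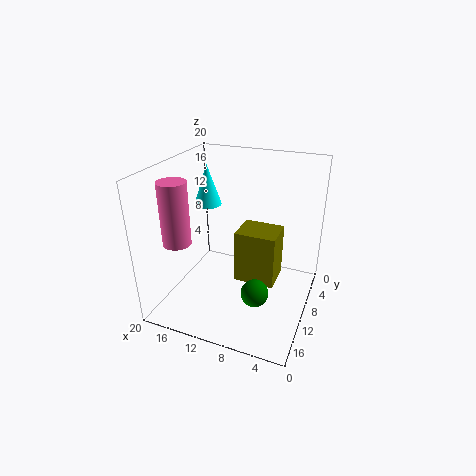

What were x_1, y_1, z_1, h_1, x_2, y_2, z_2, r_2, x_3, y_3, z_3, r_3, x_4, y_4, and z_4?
x_1 = 5, y_1 = 4, z_1 = 2, h_1 = 8, x_2 = 16, y_2 = 7, z_2 = 13, r_2 = 2, x_3 = 18, y_3 = 13, z_3 = 9, r_3 = 2, x_4 = 7, y_4 = 11, z_4 = 2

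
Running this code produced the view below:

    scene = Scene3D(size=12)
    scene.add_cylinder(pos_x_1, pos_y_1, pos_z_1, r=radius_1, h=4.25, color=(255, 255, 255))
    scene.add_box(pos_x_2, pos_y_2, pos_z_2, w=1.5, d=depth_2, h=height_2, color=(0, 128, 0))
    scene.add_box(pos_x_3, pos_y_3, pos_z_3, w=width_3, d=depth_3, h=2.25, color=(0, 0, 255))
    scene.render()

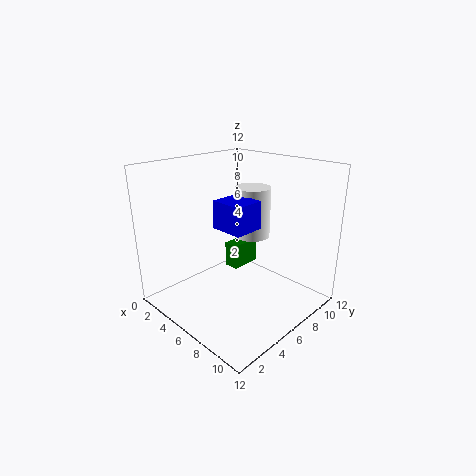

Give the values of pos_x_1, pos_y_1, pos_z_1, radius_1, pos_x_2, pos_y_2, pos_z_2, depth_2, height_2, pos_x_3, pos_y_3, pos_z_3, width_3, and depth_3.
pos_x_1 = 6, pos_y_1 = 7.75, pos_z_1 = 5.75, radius_1 = 1.5, pos_x_2 = 1.5, pos_y_2 = 8.75, pos_z_2 = 0.75, depth_2 = 3, height_2 = 2.5, pos_x_3 = 5.25, pos_y_3 = 4, pos_z_3 = 7.25, width_3 = 2.75, depth_3 = 2.5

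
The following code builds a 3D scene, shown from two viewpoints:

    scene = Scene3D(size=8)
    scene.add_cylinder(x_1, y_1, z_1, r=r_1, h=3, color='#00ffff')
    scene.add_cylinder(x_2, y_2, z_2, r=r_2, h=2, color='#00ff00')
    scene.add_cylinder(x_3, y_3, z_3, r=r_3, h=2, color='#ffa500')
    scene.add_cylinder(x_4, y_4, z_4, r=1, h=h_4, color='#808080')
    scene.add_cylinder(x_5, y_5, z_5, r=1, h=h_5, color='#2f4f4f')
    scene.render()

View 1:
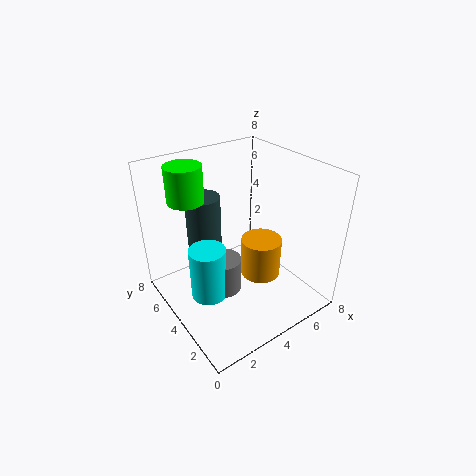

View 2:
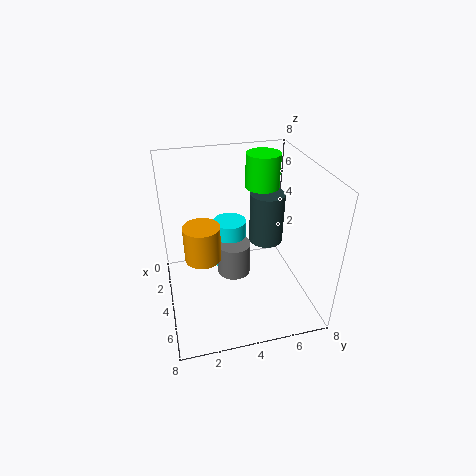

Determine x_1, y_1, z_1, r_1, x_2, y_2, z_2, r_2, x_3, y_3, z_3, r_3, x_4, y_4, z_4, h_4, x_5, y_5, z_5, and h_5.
x_1 = 2, y_1 = 4, z_1 = 1, r_1 = 1, x_2 = 2, y_2 = 6, z_2 = 6, r_2 = 1, x_3 = 4, y_3 = 2, z_3 = 3, r_3 = 1, x_4 = 3, y_4 = 4, z_4 = 1, h_4 = 2, x_5 = 3, y_5 = 6, z_5 = 3, h_5 = 3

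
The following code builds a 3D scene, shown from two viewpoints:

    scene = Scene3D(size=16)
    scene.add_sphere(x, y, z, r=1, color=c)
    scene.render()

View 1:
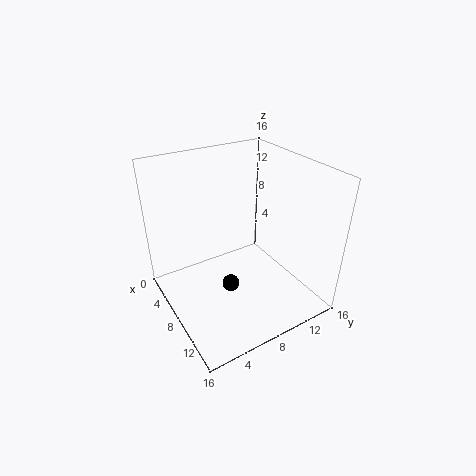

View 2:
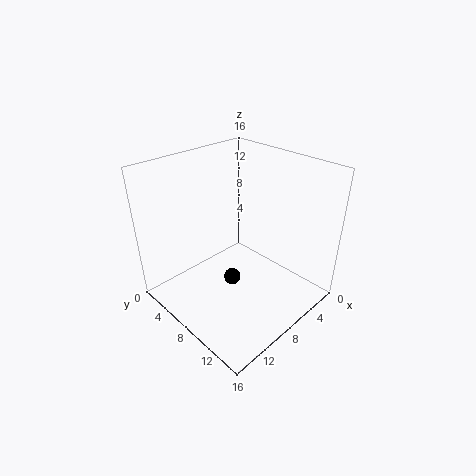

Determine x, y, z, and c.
x = 8
y = 7
z = 2
c = 'black'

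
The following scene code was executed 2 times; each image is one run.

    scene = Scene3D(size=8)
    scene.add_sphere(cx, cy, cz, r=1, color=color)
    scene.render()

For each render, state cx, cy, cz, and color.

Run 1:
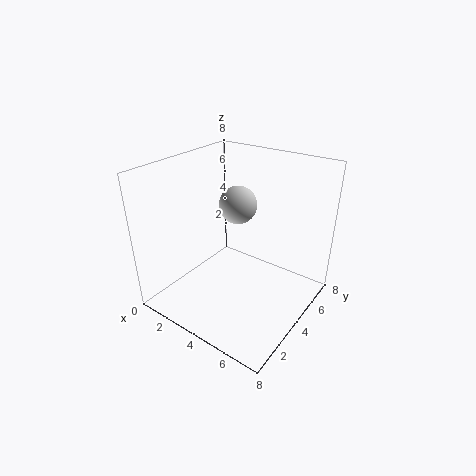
cx = 4, cy = 4, cz = 6, color = 'lightgray'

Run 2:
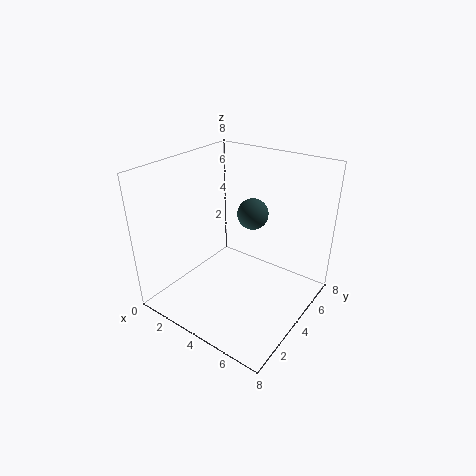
cx = 3, cy = 7, cz = 4, color = 'darkslategray'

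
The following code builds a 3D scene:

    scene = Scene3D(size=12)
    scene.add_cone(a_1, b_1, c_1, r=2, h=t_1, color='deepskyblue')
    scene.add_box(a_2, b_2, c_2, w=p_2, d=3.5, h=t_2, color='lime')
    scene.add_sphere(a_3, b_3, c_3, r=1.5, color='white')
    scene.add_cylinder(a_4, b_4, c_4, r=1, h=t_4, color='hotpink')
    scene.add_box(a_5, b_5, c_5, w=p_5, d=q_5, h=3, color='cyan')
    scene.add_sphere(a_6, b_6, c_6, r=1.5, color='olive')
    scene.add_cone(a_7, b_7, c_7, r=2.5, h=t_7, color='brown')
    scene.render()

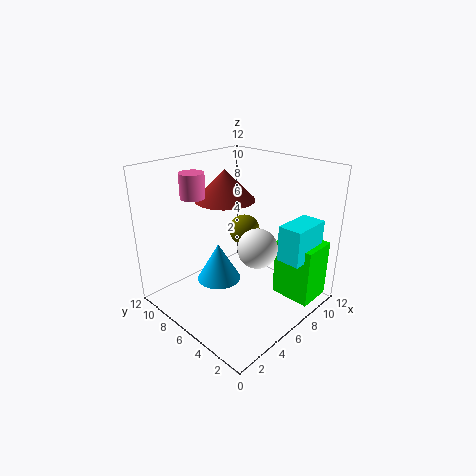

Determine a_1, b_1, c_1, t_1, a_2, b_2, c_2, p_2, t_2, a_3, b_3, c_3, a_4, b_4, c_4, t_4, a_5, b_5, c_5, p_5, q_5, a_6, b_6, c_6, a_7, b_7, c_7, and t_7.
a_1 = 6; b_1 = 8.5; c_1 = 1; t_1 = 3.5; a_2 = 8.5; b_2 = 0.5; c_2 = 0.5; p_2 = 3; t_2 = 5; a_3 = 5; b_3 = 3; c_3 = 6.5; a_4 = 3.5; b_4 = 8.5; c_4 = 9.5; t_4 = 2; a_5 = 7.5; b_5 = 1; c_5 = 4.5; p_5 = 3.5; q_5 = 2; a_6 = 10; b_6 = 9; c_6 = 4.5; a_7 = 6; b_7 = 7.5; c_7 = 9; t_7 = 2.5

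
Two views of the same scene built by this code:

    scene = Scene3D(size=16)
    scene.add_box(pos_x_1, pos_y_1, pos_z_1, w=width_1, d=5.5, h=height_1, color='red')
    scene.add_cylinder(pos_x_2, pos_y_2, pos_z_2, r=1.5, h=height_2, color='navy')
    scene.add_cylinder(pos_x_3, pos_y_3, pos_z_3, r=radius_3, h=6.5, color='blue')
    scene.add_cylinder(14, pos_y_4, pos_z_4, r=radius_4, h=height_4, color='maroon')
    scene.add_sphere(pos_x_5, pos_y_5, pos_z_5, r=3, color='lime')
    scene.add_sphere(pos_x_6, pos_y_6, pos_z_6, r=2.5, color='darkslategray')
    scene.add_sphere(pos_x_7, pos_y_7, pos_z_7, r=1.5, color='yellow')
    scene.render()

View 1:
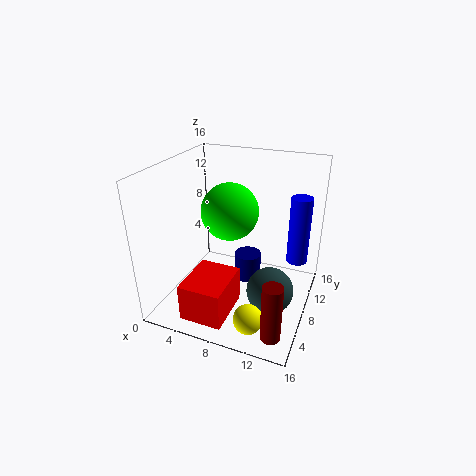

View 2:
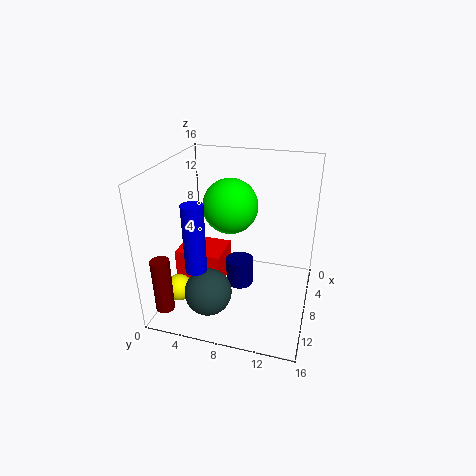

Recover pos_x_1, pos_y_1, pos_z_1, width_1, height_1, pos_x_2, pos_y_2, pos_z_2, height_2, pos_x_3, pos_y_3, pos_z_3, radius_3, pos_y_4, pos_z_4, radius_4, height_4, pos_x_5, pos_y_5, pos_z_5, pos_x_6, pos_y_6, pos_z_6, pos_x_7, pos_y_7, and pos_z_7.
pos_x_1 = 4.5, pos_y_1 = 0.5, pos_z_1 = 1.5, width_1 = 4.5, height_1 = 4, pos_x_2 = 9, pos_y_2 = 8.5, pos_z_2 = 3, height_2 = 3, pos_x_3 = 15, pos_y_3 = 6, pos_z_3 = 8, radius_3 = 1, pos_y_4 = 1.5, pos_z_4 = 1.5, radius_4 = 1, height_4 = 6, pos_x_5 = 7.5, pos_y_5 = 7, pos_z_5 = 11.5, pos_x_6 = 12.5, pos_y_6 = 6, pos_z_6 = 3.5, pos_x_7 = 11.5, pos_y_7 = 2, pos_z_7 = 2.5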